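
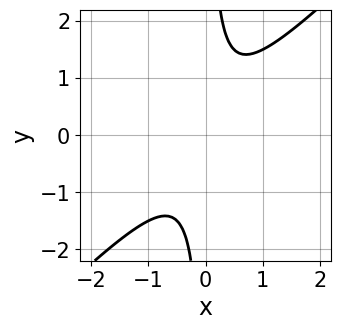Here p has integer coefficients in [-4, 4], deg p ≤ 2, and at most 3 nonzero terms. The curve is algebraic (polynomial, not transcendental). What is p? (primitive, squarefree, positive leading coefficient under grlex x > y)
2*x^2 - 2*x*y + 1

First, deg p = 2. A generic line meets the curve in up to 2 points.
Next, observable constraints: the curve avoids every integer y-axis point in the box; it misses every integer gridline on the x-axis.
Finally, matching integer coefficients to the picture gives p.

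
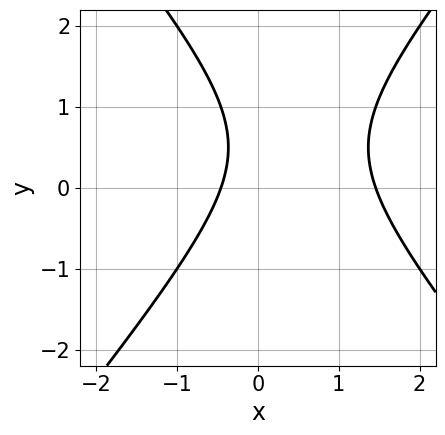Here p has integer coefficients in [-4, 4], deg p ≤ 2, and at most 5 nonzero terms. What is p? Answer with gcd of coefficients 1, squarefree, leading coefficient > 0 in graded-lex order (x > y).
(a) The degree is 2 — a generic line meets the curve in up to 2 points.
(b) Observable constraints: the curve avoids every integer y-axis point in the box.
(c) Together with the visible shape, these determine p as stated.

3*x^2 - 2*y^2 - 3*x + 2*y - 2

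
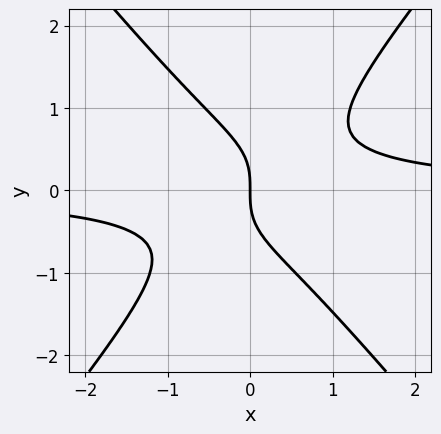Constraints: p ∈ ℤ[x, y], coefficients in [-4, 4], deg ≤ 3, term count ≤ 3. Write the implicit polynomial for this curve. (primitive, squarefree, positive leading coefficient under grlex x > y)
3*x^2*y - 2*y^3 - 2*x

(a) The degree is 3 — a generic line meets the curve in up to 3 points.
(b) Against the integer gridlines: one x-axis crossing is at x = 0; one y-axis crossing is at y = 0.
(c) Assembling these constraints gives the stated polynomial.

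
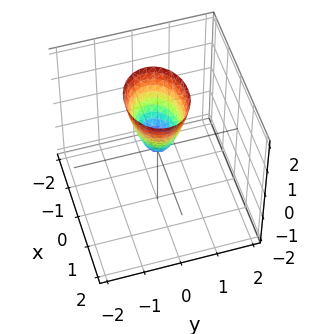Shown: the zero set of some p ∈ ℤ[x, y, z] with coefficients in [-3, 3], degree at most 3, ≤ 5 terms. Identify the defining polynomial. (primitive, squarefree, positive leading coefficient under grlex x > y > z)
2*x^2 + 3*y^2 - z

(a) deg p = 2. A single bowl opening along one axis; a quadric.
(b) Symmetries: mirror symmetry x ↦ −x ⇒ only even powers of x; the y ↦ −y reflection is a symmetry, so y appears only in even powers.
(c) Checking where it meets the axes: it crosses the y-axis at the gridline y = 0; it crosses the x-axis at the gridline x = 0; one z-axis crossing is at z = 0.
(d) Assembling these constraints gives the stated polynomial.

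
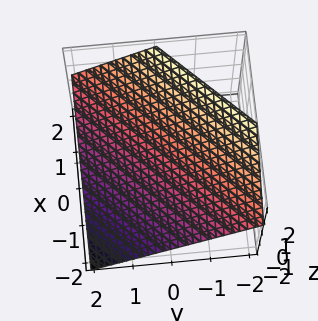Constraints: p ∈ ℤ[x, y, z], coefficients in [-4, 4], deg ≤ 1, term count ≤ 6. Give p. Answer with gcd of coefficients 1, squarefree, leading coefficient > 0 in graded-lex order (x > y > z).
2*x - 2*y - 3*z + 2

1. Degree: the surface is flat (a plane), so deg p = 1.
2. Checking where it meets the axes: one x-axis crossing is at x = -1; it crosses the y-axis at the gridline y = 1.
3. The integer polynomial consistent with all of this is the stated p.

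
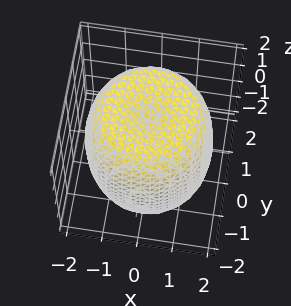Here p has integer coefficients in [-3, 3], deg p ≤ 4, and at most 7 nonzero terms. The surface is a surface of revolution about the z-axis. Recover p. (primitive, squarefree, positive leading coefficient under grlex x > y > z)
x^4 + 2*x^2*y^2 + y^4 - 2*x^2 - 2*y^2 + z^2 - 3

(a) deg p = 4. A generic line meets the surface in up to 4 points.
(b) Symmetries: rotational symmetry about the z-axis ⇒ p depends on x, y only through x² + y².
(c) Against the integer gridlines: a circular section at z = 1 has radius between 1 and 2.
(d) Together with the visible shape, these determine p as stated.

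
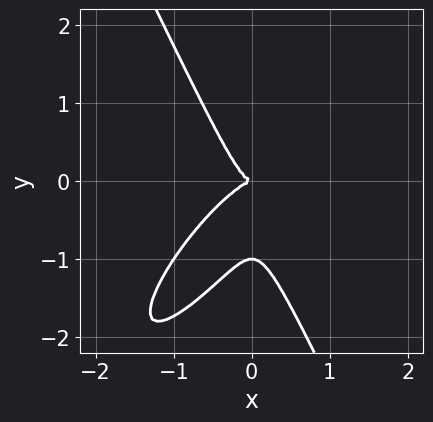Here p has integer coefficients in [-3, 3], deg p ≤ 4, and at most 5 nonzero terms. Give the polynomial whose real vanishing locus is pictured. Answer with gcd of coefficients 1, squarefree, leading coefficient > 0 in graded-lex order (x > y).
3*x^3 - 3*x^2*y + y^3 + y^2

deg p = 3.
From the axis intercepts and sections: the y-axis gridline crossings are at y ∈ {-1, 0}; it crosses the x-axis at the gridline x = 0.
Putting this together gives p.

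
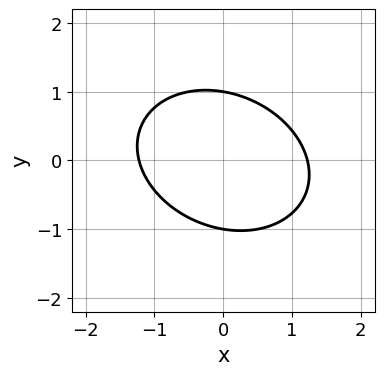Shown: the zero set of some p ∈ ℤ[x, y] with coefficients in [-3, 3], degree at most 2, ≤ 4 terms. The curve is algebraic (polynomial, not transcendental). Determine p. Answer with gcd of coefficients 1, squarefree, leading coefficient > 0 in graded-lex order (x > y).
2*x^2 + x*y + 3*y^2 - 3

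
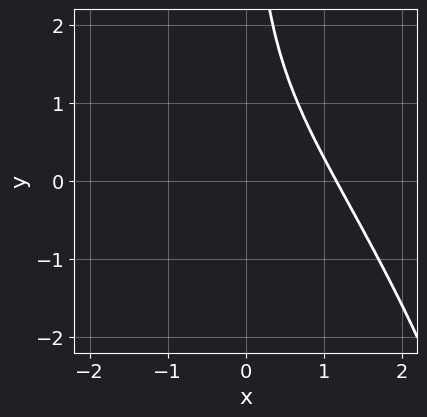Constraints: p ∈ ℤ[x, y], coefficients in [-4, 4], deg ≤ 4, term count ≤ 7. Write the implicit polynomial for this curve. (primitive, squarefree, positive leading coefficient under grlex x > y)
First, the degree is 3 — the shape is more complex than any degree-2 curve.
Next, observable constraints: it misses every integer gridline on the y-axis.
Finally, together with the visible shape, these determine p as stated.

3*x^3 + 3*x^2*y + x*y^2 - 2*x^2 - 2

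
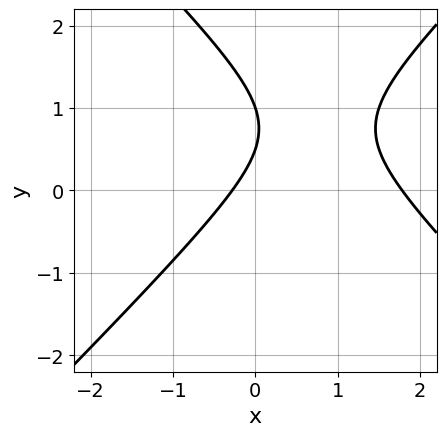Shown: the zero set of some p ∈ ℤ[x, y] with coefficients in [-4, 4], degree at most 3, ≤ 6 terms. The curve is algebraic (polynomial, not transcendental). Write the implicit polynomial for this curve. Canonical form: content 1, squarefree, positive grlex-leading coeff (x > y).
2*x^2 - 2*y^2 - 3*x + 3*y - 1

(a) The degree is 2 — no degree-1 curve has this shape.
(b) Checking where it meets the axes: it meets the y-axis at y = 1 (among the integer gridlines).
(c) Together with the visible shape, these determine p as stated.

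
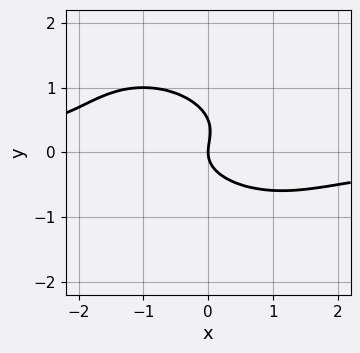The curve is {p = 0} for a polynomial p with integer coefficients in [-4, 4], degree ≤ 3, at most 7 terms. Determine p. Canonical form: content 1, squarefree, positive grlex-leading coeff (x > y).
x^2*y + x*y^2 + 2*y^3 - y^2 + x

(a) The degree is 3 — the shape is more complex than any degree-2 curve.
(b) Against the integer gridlines: it crosses the y-axis at the gridline y = 0; one x-axis crossing is at x = 0.
(c) Matching integer coefficients to the picture gives p.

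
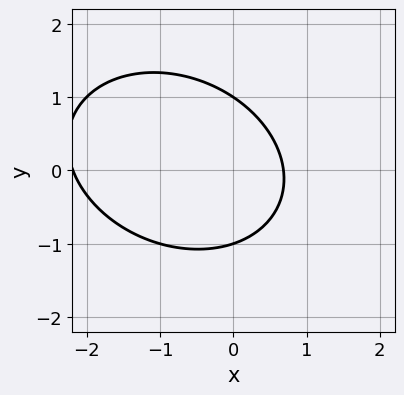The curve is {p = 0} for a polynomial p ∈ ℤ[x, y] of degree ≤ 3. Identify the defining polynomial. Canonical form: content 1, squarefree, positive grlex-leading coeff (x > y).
2*x^2 + x*y + 3*y^2 + 3*x - 3

First, degree: no degree-1 curve has this shape, so deg p = 2.
Then, observable constraints: among the integer gridlines, it crosses the y-axis at y ∈ {-1, 1}.
Finally, putting this together gives p.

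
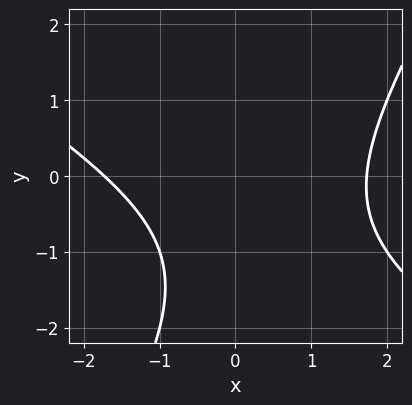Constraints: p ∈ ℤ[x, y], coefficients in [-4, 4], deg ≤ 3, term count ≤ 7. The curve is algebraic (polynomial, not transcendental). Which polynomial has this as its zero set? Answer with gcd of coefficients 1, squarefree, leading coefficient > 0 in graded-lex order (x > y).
Degree: no degree-1 curve has this shape, so deg p = 2.
Observable constraints: no y-intercept at any integer in the box.
These observations pin down the coefficients.

x^2 + x*y - y^2 - 2*y - 3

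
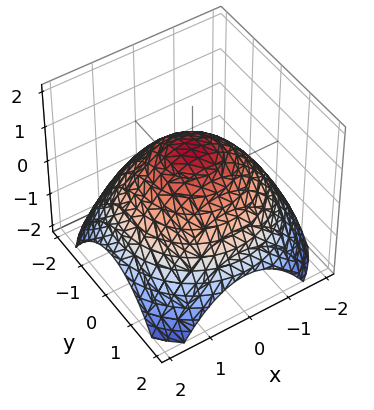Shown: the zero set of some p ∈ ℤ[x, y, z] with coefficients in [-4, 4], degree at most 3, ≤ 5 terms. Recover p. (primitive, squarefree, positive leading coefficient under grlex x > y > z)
The degree is 2 — no degree-1 surface has this shape.
By symmetry, the surface is invariant under rotation about z: p = q(x² + y², z).
Reading off the gridlines: a circular section at z = 0 has radius between 1 and 2; it crosses the z-axis at the gridline z = 1.
Solving for integer coefficients yields p as stated.

x^2 + y^2 + 2*z - 2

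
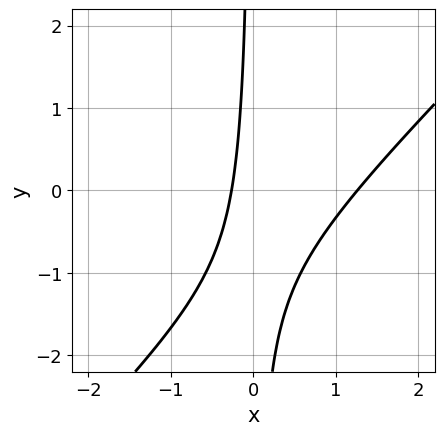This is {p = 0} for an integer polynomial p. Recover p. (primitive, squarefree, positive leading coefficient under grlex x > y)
(a) The degree is 2 — no degree-1 curve has this shape.
(b) Observable constraints: the curve avoids every integer y-axis point in the box.
(c) Assembling these constraints gives the stated polynomial.

3*x^2 - 3*x*y - 3*x - 1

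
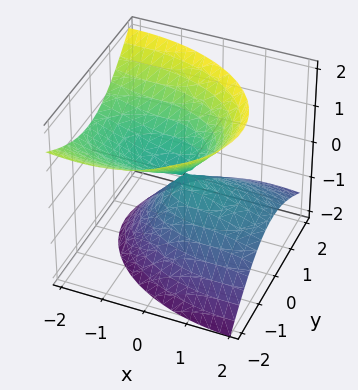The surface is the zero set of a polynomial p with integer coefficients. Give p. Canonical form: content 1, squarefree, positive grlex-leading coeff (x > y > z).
x^2 + 2*x*z + 2*y^2 + y*z - 2*z^2

There are 2 components. They look like related sheets of one shape, so recover p as a whole.
Degree: no degree-1 surface has this shape, so deg p = 2.
Observable constraints: one y-axis crossing is at y = 0; one z-axis crossing is at z = 0; one x-axis crossing is at x = 0.
These observations pin down the coefficients.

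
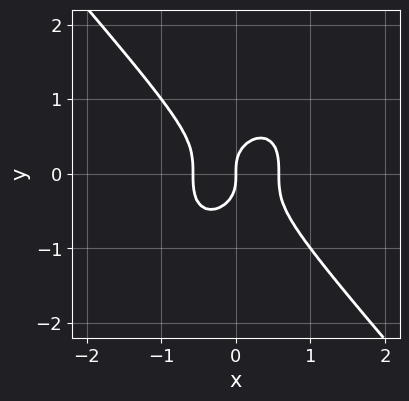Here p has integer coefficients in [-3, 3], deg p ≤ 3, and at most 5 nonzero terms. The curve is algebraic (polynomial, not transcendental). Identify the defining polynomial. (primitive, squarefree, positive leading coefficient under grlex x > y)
3*x^3 + 2*y^3 - x

(a) deg p = 3. The shape is more complex than any degree-2 curve.
(b) Observable constraints: it crosses the x-axis at the gridline x = 0; it crosses the y-axis at the gridline y = 0.
(c) Together with the visible shape, these determine p as stated.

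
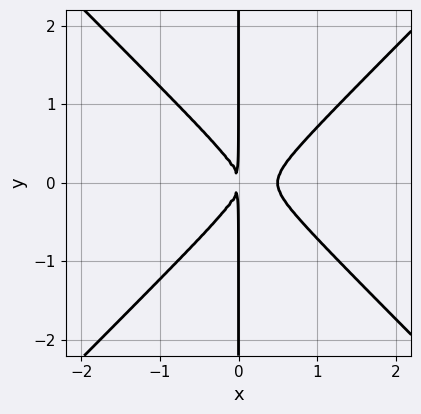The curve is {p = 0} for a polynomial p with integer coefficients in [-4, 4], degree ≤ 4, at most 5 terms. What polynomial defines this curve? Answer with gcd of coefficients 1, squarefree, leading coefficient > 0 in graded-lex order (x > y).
2*x^3 - 2*x*y^2 - x^2

First, the degree is 3 — the shape is more complex than any degree-2 curve.
Then, symmetries: it's symmetric under y → −y, forcing even powers of y.
Then, from the axis intercepts and sections: the visible y-axis segment lies entirely on the curve.
Finally, matching integer coefficients to the picture gives p.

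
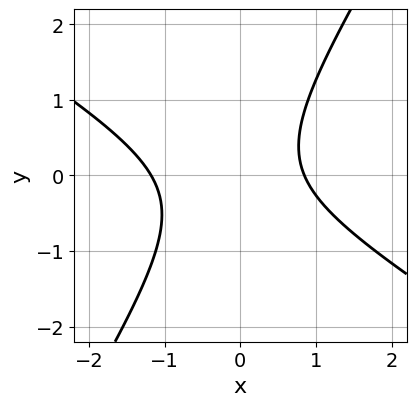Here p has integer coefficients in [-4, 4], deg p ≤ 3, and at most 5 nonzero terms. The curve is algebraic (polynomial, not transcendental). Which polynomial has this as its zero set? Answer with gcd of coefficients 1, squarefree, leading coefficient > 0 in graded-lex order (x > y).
(a) The degree is 2 — the shape is more complex than any degree-1 curve.
(b) From the axis intercepts and sections: no y-intercept at any integer in the box.
(c) Putting this together gives p.

3*x^2 + 3*x*y - 3*y^2 + x - 3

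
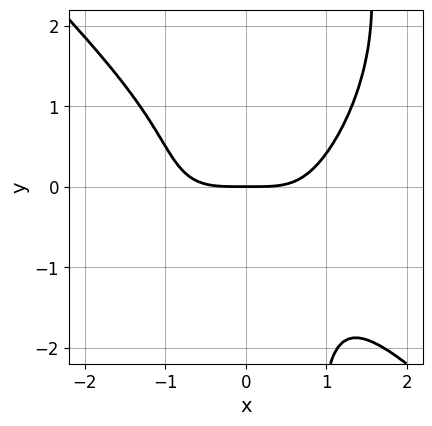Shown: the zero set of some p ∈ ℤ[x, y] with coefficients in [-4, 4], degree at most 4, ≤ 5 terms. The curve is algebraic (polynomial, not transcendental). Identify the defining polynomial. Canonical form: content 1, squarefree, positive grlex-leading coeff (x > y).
x^4 + x*y^3 - x*y^2 - y^3 - 2*y

(a) deg p = 4. No degree-3 curve has this shape.
(b) From the visible intercepts: it meets the y-axis at y = 0 (among the integer gridlines); it meets the x-axis at x = 0 (among the integer gridlines).
(c) Matching integer coefficients to the picture gives p.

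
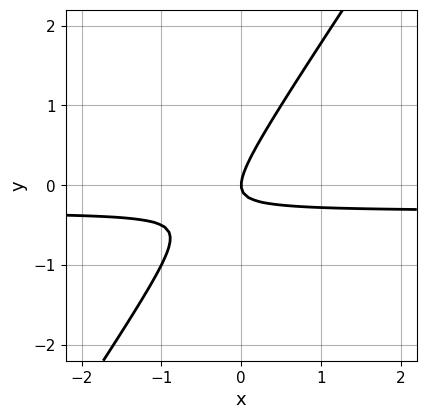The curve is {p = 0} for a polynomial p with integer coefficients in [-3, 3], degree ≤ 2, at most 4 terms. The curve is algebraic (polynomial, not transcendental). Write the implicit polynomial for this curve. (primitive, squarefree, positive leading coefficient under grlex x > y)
deg p = 2. The shape is more complex than any degree-1 curve.
From the visible intercepts: it meets the x-axis at x = 0 (among the integer gridlines); it meets the y-axis at y = 0 (among the integer gridlines).
Assembling these constraints gives the stated polynomial.

3*x*y - 2*y^2 + x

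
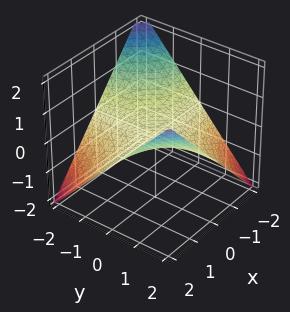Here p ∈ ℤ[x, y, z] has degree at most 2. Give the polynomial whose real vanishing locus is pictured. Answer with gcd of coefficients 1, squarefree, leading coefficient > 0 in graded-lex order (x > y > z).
1. deg p = 2. A hyperbolic paraboloid; a quadric.
2. Against the integer gridlines: every point of the y-axis in the box is on the surface; every point of the x-axis in the box is on the surface; it crosses the z-axis at the gridline z = 0.
3. Matching integer coefficients to the picture gives p.

x*y - 2*z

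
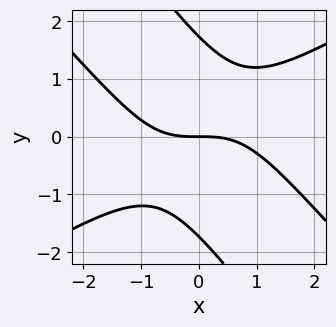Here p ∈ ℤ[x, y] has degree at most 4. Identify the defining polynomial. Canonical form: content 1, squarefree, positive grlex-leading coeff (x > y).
1. Degree: the shape is more complex than any degree-2 curve, so deg p = 3.
2. From the axis intercepts and sections: it meets the x-axis at x = 0 (among the integer gridlines); it crosses the y-axis at the gridline y = 0.
3. Fitting integer coefficients to these (and the overall shape) gives p.

x^3 - 2*x*y^2 - y^3 + 3*y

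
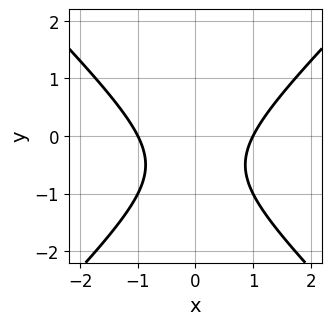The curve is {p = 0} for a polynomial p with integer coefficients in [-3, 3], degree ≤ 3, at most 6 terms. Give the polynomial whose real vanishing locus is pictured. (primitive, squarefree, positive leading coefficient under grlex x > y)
1. Degree: a generic line meets the curve in up to 2 points, so deg p = 2.
2. Symmetries: it's symmetric under x → −x, forcing even powers of x.
3. Reading off the gridlines: no y-intercept at any integer in the box; among the integer gridlines, it crosses the x-axis at x ∈ {-1, 1}.
4. Putting this together gives p.

x^2 - y^2 - y - 1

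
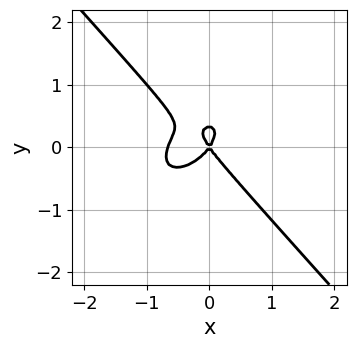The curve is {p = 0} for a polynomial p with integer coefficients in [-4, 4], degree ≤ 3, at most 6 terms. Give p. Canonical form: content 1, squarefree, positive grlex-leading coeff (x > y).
1. Degree: the shape is more complex than any degree-2 curve, so deg p = 3.
2. Reading off the gridlines: it meets the y-axis at y = 0 (among the integer gridlines); one x-axis crossing is at x = 0.
3. The integer polynomial consistent with all of this is the stated p.

3*x^3 - x^2*y + 3*y^3 + 2*x^2 - y^2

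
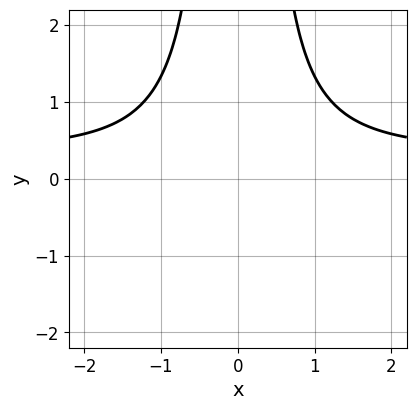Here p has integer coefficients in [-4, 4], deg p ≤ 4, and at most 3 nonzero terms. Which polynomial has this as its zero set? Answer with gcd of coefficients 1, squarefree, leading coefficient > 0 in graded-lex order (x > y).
3*x^2*y - x^2 - 3

deg p = 3. A generic line meets the curve in up to 3 points.
Symmetries: it's symmetric under x → −x, forcing even powers of x.
From the visible intercepts: it misses every integer gridline on the x-axis; it misses every integer gridline on the y-axis.
Solving for integer coefficients yields p as stated.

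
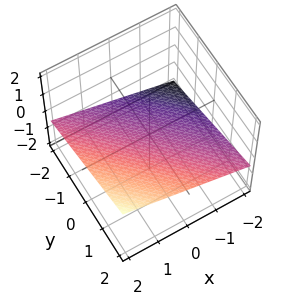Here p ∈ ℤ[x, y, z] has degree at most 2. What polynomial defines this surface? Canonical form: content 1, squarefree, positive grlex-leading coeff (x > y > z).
x + y - 3*z - 2

1. The degree is 1 — the surface is flat (a plane).
2. Against the integer gridlines: one x-axis crossing is at x = 2; one y-axis crossing is at y = 2.
3. Together with the visible shape, these determine p as stated.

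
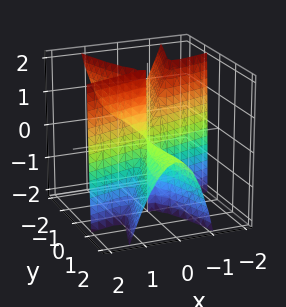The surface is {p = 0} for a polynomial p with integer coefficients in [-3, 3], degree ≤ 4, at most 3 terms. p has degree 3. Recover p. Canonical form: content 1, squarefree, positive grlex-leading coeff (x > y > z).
x^3 - 3*x^2*y - y^2*z

The degree is 3 — a generic line meets the surface in up to 3 points.
From the axis intercepts and sections: the visible z-axis segment lies entirely on the surface; every point of the y-axis in the box is on the surface; it crosses the x-axis at the gridline x = 0.
Assembling these constraints gives the stated polynomial.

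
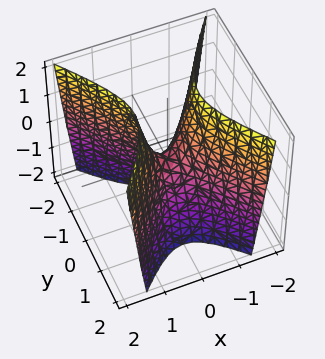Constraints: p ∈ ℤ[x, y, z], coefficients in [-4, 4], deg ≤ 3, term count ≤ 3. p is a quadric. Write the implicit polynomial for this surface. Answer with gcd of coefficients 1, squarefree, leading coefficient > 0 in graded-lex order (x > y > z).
3*x^2 - 2*y^2 - z

deg p = 2.
Symmetries: it's symmetric under y → −y, forcing even powers of y; it's symmetric under x → −x, forcing even powers of x.
Reading off the gridlines: it meets the y-axis at y = 0 (among the integer gridlines); it meets the x-axis at x = 0 (among the integer gridlines); it crosses the z-axis at the gridline z = 0.
Fitting integer coefficients to these (and the overall shape) gives p.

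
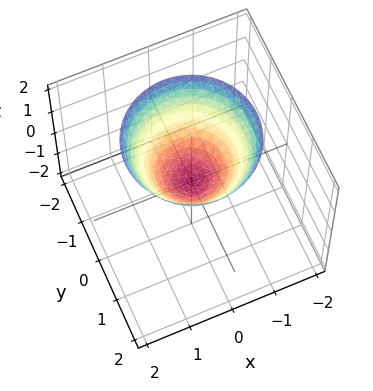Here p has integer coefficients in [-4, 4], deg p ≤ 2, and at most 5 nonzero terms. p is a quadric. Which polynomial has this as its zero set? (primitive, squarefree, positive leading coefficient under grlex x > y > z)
1. The degree is 2 — a single bowl opening along one axis; a quadric.
2. By symmetry, the z-axis is an axis of rotation, so x and y enter only as x² + y².
3. Reading off the gridlines: a circular section at z = 2 has radius between 1 and 2; one z-axis crossing is at z = 0; it meets the y-axis at y = 0 (among the integer gridlines).
4. Together with the visible shape, these determine p as stated.

x^2 + y^2 - z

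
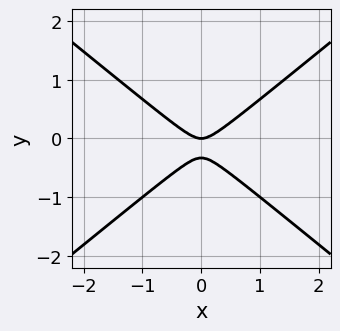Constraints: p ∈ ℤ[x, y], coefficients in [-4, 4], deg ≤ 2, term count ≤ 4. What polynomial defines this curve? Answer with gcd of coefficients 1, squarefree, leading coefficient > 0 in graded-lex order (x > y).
2*x^2 - 3*y^2 - y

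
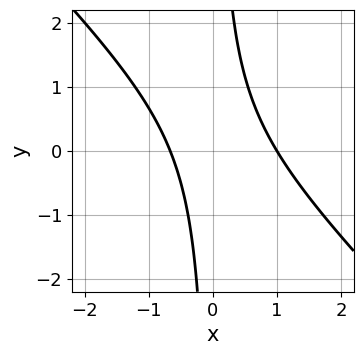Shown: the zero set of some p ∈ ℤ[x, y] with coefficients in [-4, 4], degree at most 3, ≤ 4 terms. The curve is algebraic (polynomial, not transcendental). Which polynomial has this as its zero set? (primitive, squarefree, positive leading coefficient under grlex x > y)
1. Degree: no degree-1 curve has this shape, so deg p = 2.
2. Observable constraints: it misses every integer gridline on the y-axis; it crosses the x-axis at the gridline x = 1.
3. The integer polynomial consistent with all of this is the stated p.

3*x^2 + 3*x*y - x - 2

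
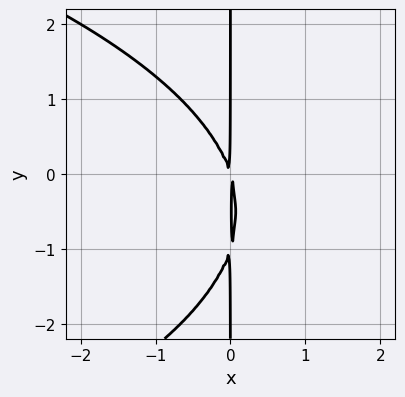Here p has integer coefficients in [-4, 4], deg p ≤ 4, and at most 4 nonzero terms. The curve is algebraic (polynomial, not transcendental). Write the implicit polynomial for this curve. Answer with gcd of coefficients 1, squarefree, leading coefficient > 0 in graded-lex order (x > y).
deg p = 3. A generic line meets the curve in up to 3 points.
From the axis intercepts and sections: every point of the y-axis in the box is on the curve.
Fitting integer coefficients to these (and the overall shape) gives p.

x*y^2 + 3*x^2 + x*y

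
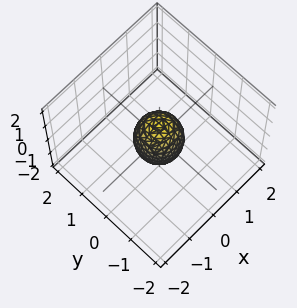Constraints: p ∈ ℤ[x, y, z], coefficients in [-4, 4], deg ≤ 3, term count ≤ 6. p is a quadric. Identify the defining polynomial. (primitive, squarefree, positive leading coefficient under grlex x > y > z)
2*x^2 + 2*y^2 + z^2 - 1

1. deg p = 2. A closed, bounded, convex surface; a quadric.
2. Symmetries: it's symmetric under z → −z, forcing even powers of z; the surface is invariant under rotation about z: p = q(x² + y², z).
3. From the visible intercepts: a circular section at z = 0 has radius between 0 and 1; the z-axis gridline crossings are at z ∈ {-1, 1}.
4. Together with the visible shape, these determine p as stated.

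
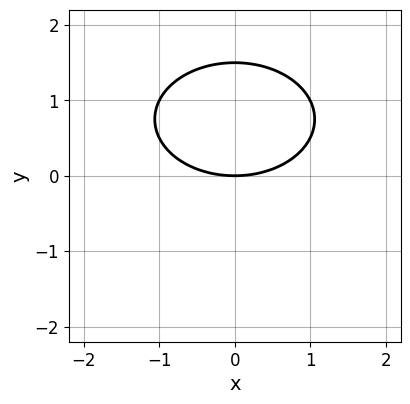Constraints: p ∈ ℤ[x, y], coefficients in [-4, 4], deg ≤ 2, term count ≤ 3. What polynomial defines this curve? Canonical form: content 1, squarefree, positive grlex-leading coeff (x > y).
1. Degree: a generic line meets the curve in up to 2 points, so deg p = 2.
2. Symmetries: it's symmetric under x → −x, forcing even powers of x.
3. From the visible intercepts: it meets the x-axis at x = 0 (among the integer gridlines); one y-axis crossing is at y = 0.
4. Solving for integer coefficients yields p as stated.

x^2 + 2*y^2 - 3*y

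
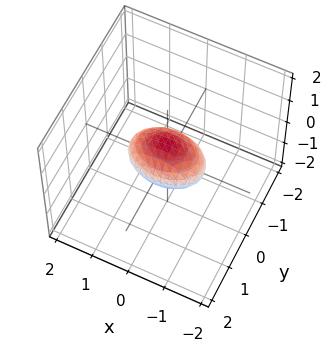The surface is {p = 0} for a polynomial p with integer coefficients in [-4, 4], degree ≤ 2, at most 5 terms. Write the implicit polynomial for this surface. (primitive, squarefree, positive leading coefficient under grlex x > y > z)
1. The degree is 2 — a closed, bounded, convex surface; a quadric.
2. Symmetries: the y ↦ −y reflection is a symmetry, so y appears only in even powers; the x ↦ −x reflection is a symmetry, so x appears only in even powers; it's symmetric under z → −z, forcing even powers of z.
3. Reading off the gridlines: among the integer gridlines, it crosses the x-axis at x ∈ {-1, 1}.
4. These observations pin down the coefficients.

x^2 + 2*y^2 + 2*z^2 - 1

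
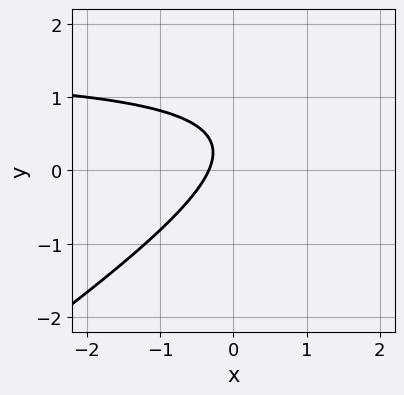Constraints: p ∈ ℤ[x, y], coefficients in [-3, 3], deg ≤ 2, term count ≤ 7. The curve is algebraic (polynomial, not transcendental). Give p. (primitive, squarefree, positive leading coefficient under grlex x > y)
2*x*y - 3*y^2 - 3*x + 2*y - 1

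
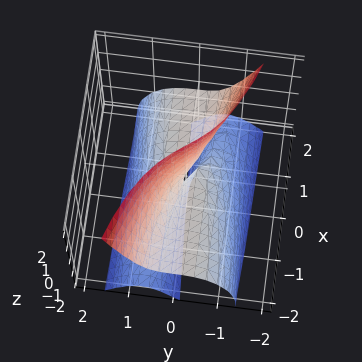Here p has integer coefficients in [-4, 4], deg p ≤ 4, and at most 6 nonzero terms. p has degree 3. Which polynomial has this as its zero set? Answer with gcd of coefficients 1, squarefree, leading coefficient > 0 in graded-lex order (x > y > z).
x*z^2 + 3*y^3 + 2*x*z + 3*y*z

1. The degree is 3 — the shape is more complex than any degree-2 surface.
2. Reading off the gridlines: every point of the x-axis in the box is on the surface; the visible z-axis segment lies entirely on the surface; it meets the y-axis at y = 0 (among the integer gridlines).
3. Fitting integer coefficients to these (and the overall shape) gives p.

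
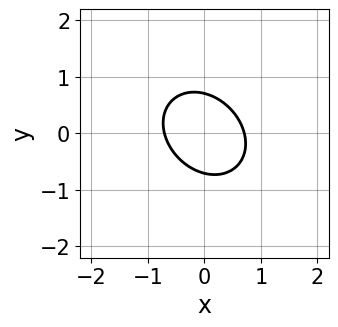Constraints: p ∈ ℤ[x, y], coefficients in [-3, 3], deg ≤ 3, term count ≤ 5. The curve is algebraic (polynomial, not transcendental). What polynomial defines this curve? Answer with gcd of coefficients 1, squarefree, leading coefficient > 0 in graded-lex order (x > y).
2*x^2 + x*y + 2*y^2 - 1

First, deg p = 2.
Finally, putting this together gives p.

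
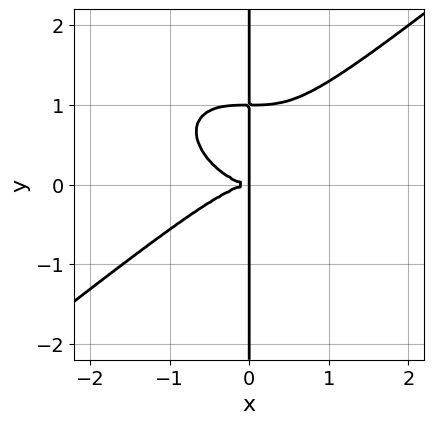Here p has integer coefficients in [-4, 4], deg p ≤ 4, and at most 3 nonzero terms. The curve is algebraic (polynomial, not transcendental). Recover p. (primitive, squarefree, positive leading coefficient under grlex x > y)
x^4 - 2*x*y^3 + 2*x*y^2

1. Degree: a generic line meets the curve in up to 4 points, so deg p = 4.
2. Against the integer gridlines: the visible y-axis segment lies entirely on the curve.
3. These observations pin down the coefficients.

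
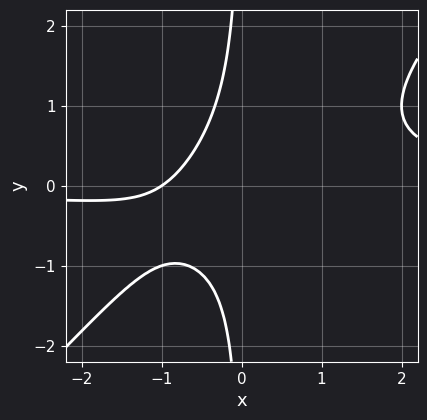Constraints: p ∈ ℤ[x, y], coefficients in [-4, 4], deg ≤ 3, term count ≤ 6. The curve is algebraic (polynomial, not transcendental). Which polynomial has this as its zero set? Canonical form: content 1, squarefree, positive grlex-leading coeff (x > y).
Degree: no degree-2 curve has this shape, so deg p = 3.
Observable constraints: no y-intercept at any integer in the box; it crosses the x-axis at the gridline x = -1.
Together with the visible shape, these determine p as stated.

3*x^2*y - 3*x*y^2 - 2*x - 2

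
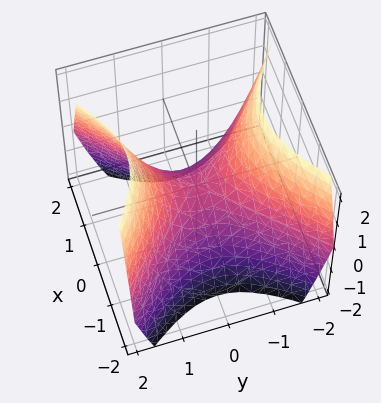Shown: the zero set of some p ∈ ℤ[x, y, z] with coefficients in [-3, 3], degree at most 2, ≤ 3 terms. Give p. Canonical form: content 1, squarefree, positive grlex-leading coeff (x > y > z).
(a) The degree is 2 — a saddle surface; a quadric.
(b) Symmetries: it's symmetric under y → −y, forcing even powers of y; mirror symmetry x ↦ −x ⇒ only even powers of x.
(c) From the axis intercepts and sections: it meets the x-axis at x = 0 (among the integer gridlines); one z-axis crossing is at z = 0.
(d) Putting this together gives p.

x^2 - y^2 + z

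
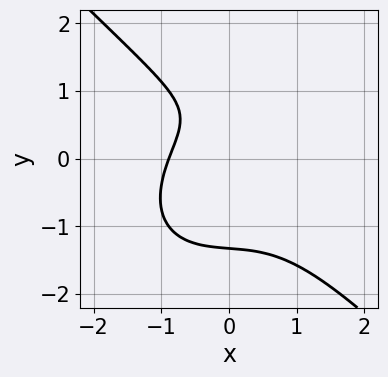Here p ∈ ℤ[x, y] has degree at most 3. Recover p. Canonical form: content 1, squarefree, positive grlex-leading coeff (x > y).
3*x^3 + 3*y^3 + x - 3*y + 3

1. Degree: a generic line meets the curve in up to 3 points, so deg p = 3.
2. Putting this together gives p.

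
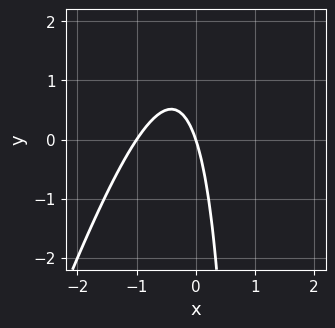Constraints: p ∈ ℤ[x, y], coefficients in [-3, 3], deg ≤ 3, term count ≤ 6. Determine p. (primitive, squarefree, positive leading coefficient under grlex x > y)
3*x^2 - x*y + 3*x + y

Degree: no degree-1 curve has this shape, so deg p = 2.
Observable constraints: one y-axis crossing is at y = 0; among the integer gridlines, it crosses the x-axis at x ∈ {-1, 0}.
Fitting integer coefficients to these (and the overall shape) gives p.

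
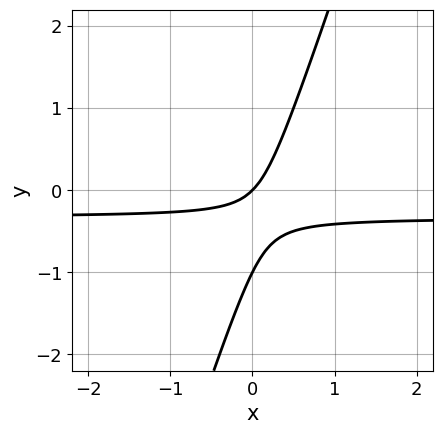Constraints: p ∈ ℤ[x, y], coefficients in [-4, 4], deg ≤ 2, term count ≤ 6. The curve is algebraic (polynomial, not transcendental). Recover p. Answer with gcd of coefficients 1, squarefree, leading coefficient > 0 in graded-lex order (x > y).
3*x*y - y^2 + x - y

(a) deg p = 2.
(b) From the visible intercepts: it crosses the x-axis at the gridline x = 0; among the integer gridlines, it crosses the y-axis at y ∈ {-1, 0}.
(c) Solving for integer coefficients yields p as stated.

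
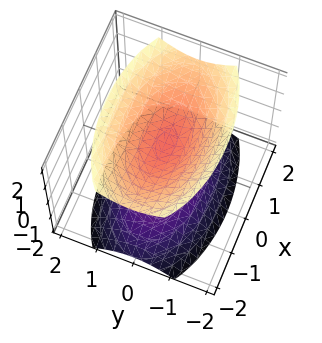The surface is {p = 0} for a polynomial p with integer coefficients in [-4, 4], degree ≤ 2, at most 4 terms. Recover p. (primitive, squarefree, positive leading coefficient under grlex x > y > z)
(a) I count 2 distinct pieces. They look like related sheets of one shape, so recover p as a whole.
(b) The degree is 2 — two separate bowl-shaped sheets opening away from each other; a quadric.
(c) Symmetries: the y ↦ −y reflection is a symmetry, so y appears only in even powers; it's symmetric under x → −x, forcing even powers of x; mirror symmetry z ↦ −z ⇒ only even powers of z.
(d) Checking where it meets the axes: it misses every integer gridline on the x-axis; it misses every integer gridline on the y-axis.
(e) Fitting integer coefficients to these (and the overall shape) gives p.

x^2 + 3*y^2 - 2*z^2 + 1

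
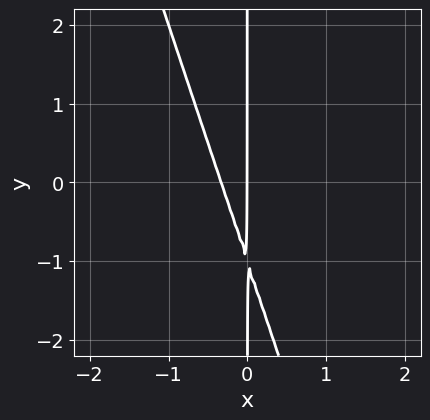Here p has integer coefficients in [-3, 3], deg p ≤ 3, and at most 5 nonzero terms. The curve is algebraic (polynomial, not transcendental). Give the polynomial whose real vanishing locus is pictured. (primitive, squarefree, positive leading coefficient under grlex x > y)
The degree is 2 — the shape is more complex than any degree-1 curve.
Reading off the gridlines: it crosses the x-axis at the gridline x = 0; the visible y-axis segment lies entirely on the curve.
Assembling these constraints gives the stated polynomial.

3*x^2 + x*y + x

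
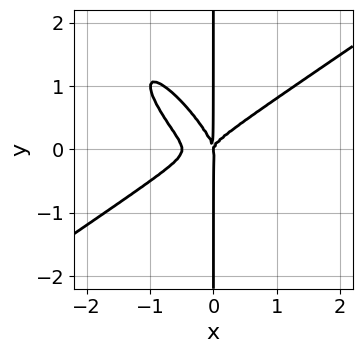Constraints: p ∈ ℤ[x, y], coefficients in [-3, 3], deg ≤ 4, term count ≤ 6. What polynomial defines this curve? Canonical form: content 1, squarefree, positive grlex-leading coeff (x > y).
(a) deg p = 4.
(b) Checking where it meets the axes: one x-axis crossing is at x = 0; the visible y-axis segment lies entirely on the curve.
(c) These observations pin down the coefficients.

2*x^4 - 3*x^2*y^2 - 2*x*y^3 + x^3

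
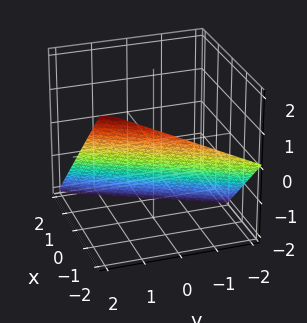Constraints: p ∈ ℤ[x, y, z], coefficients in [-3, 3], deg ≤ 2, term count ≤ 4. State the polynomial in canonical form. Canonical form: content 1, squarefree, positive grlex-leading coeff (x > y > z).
2*x - y + 2*z + 2

1. deg p = 1.
2. Checking where it meets the axes: one x-axis crossing is at x = -1; one z-axis crossing is at z = -1; it meets the y-axis at y = 2 (among the integer gridlines).
3. Assembling these constraints gives the stated polynomial.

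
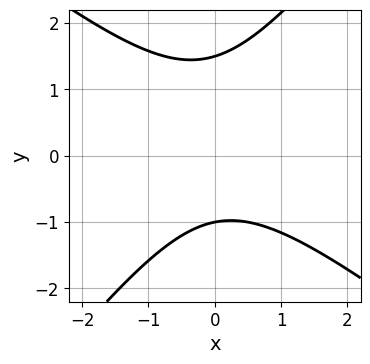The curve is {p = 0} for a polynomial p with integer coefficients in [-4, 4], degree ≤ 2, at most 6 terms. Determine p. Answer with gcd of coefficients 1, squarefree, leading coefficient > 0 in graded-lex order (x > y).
2*x^2 + x*y - 2*y^2 + y + 3

(a) Degree: no degree-1 curve has this shape, so deg p = 2.
(b) Observable constraints: it crosses the y-axis at the gridline y = -1; it misses every integer gridline on the x-axis.
(c) Assembling these constraints gives the stated polynomial.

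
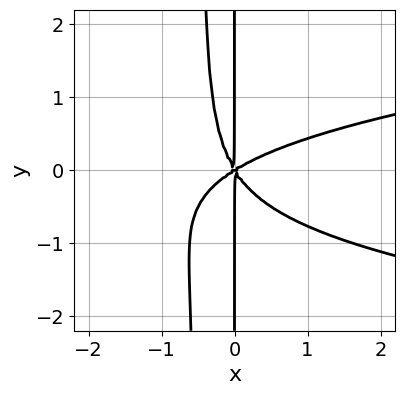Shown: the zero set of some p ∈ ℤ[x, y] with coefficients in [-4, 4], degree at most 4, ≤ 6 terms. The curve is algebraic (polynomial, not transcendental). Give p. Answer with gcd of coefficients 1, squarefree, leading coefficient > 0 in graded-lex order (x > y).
2*x^2*y^2 - x^3 + x^2*y + x*y^2

The degree is 4 — the shape is more complex than any degree-3 curve.
Observable constraints: every point of the y-axis in the box is on the curve; it meets the x-axis at x = 0 (among the integer gridlines).
Together with the visible shape, these determine p as stated.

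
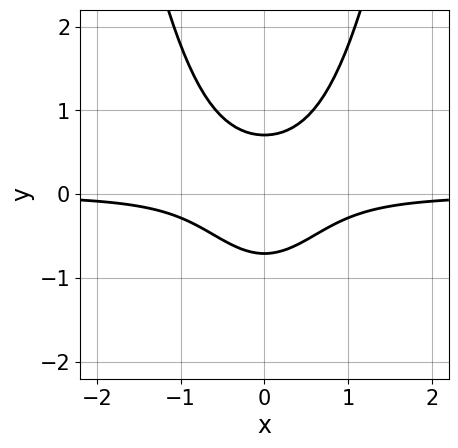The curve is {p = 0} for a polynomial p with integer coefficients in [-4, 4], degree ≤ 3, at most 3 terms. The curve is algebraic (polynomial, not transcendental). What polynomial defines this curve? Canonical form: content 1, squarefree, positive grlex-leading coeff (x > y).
3*x^2*y - 2*y^2 + 1

(a) The degree is 3 — a generic line meets the curve in up to 3 points.
(b) Symmetries: it's symmetric under x → −x, forcing even powers of x.
(c) Checking where it meets the axes: no x-intercept at any integer in the box.
(d) Solving for integer coefficients yields p as stated.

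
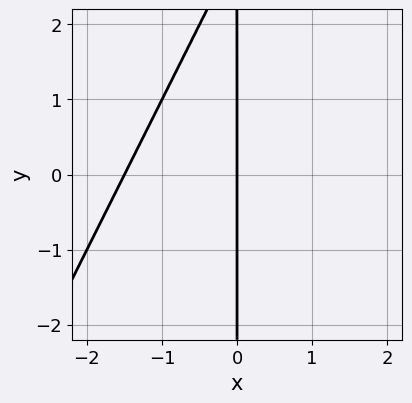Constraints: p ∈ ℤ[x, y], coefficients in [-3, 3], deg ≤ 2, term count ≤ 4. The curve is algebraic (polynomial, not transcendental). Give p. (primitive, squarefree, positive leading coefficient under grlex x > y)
2*x^2 - x*y + 3*x

First, degree: no degree-1 curve has this shape, so deg p = 2.
Next, reading off the gridlines: every point of the y-axis in the box is on the curve; it crosses the x-axis at the gridline x = 0.
Finally, putting this together gives p.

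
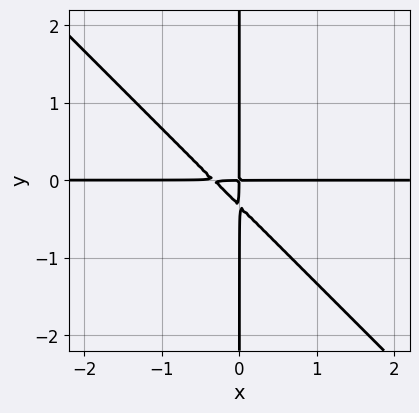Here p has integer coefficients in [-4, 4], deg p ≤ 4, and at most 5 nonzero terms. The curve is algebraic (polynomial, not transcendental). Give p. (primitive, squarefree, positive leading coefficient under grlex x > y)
3*x^2*y + 3*x*y^2 + x*y

The degree is 3 — no degree-2 curve has this shape.
Reading off the gridlines: every point of the x-axis in the box is on the curve; the visible y-axis segment lies entirely on the curve.
These observations pin down the coefficients.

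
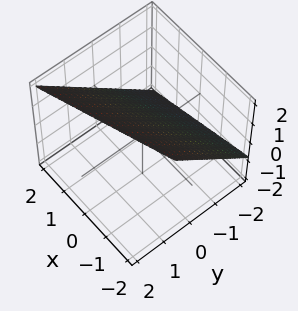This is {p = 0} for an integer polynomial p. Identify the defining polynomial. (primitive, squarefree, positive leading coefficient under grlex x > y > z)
x - 3*y + 3*z - 2

(a) deg p = 1. Every cross-section is a straight line — this is a plane.
(b) From the axis intercepts and sections: it crosses the x-axis at the gridline x = 2.
(c) Solving for integer coefficients yields p as stated.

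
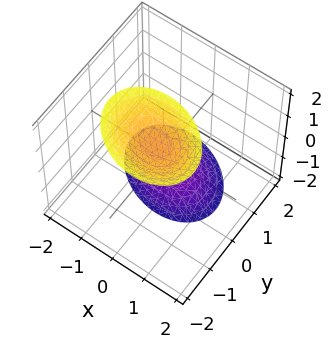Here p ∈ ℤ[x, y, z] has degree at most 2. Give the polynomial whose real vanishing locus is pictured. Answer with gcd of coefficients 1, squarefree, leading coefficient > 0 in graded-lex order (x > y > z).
2*x^2 + x*y + 3*y^2 + 2*y*z - z^2 + 2

(a) There are 2 components. Treating them together as one polynomial.
(b) The degree is 2 — a generic line meets the surface in up to 2 points.
(c) From the axis intercepts and sections: it misses every integer gridline on the x-axis; no y-intercept at any integer in the box.
(d) Putting this together gives p.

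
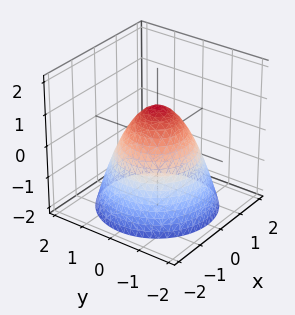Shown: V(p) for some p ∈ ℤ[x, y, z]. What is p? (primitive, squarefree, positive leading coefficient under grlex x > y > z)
x^2 + y^2 + z - 1

(a) Degree: no degree-1 surface has this shape, so deg p = 2.
(b) By symmetry, every cross-section ⟂ z is a circle, so x, y appear only via x² + y².
(c) From the axis intercepts and sections: the y-axis gridline crossings are at y ∈ {-1, 1}; a circular section at z = 0 has radius exactly 1; among the integer gridlines, it crosses the x-axis at x ∈ {-1, 1}; it meets the z-axis at z = 1 (among the integer gridlines).
(d) Matching integer coefficients to the picture gives p.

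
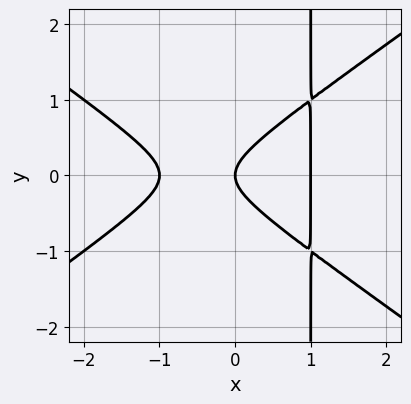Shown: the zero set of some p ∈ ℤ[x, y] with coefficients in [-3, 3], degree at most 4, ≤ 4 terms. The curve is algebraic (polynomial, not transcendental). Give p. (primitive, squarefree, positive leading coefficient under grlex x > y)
(a) The degree is 3 — the shape is more complex than any degree-2 curve.
(b) Symmetries: it's symmetric under y → −y, forcing even powers of y.
(c) Reading off the gridlines: among the integer gridlines, it crosses the x-axis at x ∈ {-1, 0, 1}; it crosses the y-axis at the gridline y = 0.
(d) Assembling these constraints gives the stated polynomial.

x^3 - 2*x*y^2 + 2*y^2 - x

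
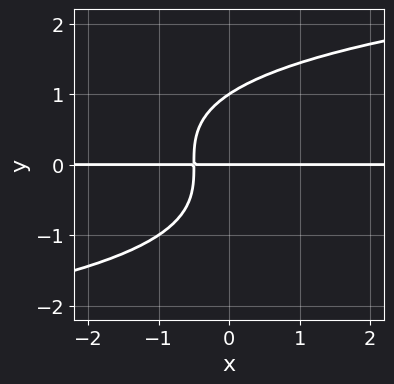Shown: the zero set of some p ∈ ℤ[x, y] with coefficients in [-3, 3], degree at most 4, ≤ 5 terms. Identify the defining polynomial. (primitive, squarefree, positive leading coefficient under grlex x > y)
(a) Degree: a generic line meets the curve in up to 4 points, so deg p = 4.
(b) Observable constraints: the visible x-axis segment lies entirely on the curve; among the integer gridlines, it crosses the y-axis at y ∈ {0, 1}.
(c) Solving for integer coefficients yields p as stated.

y^4 - 2*x*y - y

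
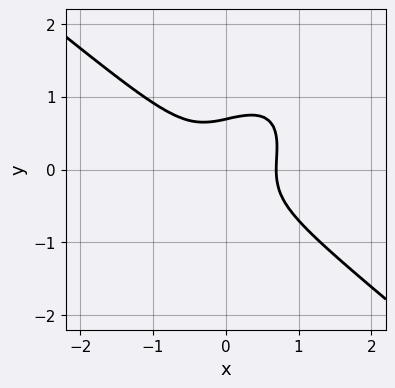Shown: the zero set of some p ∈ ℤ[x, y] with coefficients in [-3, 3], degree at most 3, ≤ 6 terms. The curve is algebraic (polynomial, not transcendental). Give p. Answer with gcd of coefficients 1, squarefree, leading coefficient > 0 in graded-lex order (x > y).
3*x^3 - 2*x*y^2 + 3*y^3 - 1

(a) deg p = 3. The shape is more complex than any degree-2 curve.
(b) The integer polynomial consistent with all of this is the stated p.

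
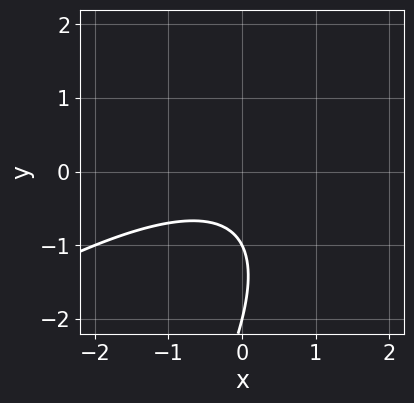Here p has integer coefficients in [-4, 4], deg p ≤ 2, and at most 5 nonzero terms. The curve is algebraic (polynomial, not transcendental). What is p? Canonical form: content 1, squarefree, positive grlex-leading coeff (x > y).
Degree: a generic line meets the curve in up to 2 points, so deg p = 2.
From the visible intercepts: no x-intercept at any integer in the box; the y-axis gridline crossings are at y ∈ {-2, -1}.
Together with the visible shape, these determine p as stated.

x^2 - 2*x*y + y^2 + 3*y + 2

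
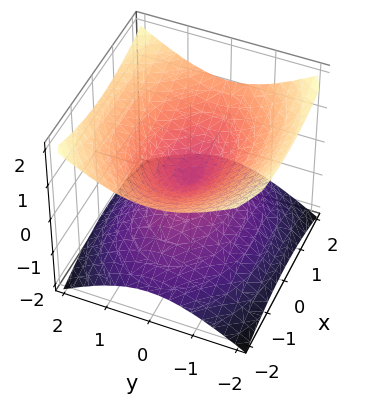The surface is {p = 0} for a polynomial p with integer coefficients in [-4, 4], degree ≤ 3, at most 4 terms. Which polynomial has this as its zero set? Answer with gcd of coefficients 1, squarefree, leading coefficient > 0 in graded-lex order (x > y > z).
Degree: a double cone through the origin; a quadric, so deg p = 2.
Symmetries: the z ↦ −z reflection is a symmetry, so z appears only in even powers; mirror symmetry y ↦ −y ⇒ only even powers of y; it's symmetric under x → −x, forcing even powers of x.
Checking where it meets the axes: it crosses the x-axis at the gridline x = 0; it crosses the z-axis at the gridline z = 0.
Matching integer coefficients to the picture gives p.

x^2 + 2*y^2 - 3*z^2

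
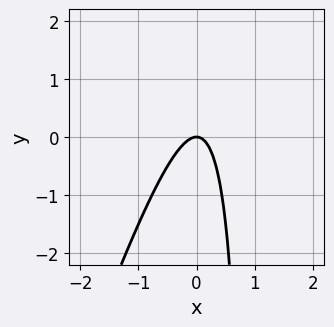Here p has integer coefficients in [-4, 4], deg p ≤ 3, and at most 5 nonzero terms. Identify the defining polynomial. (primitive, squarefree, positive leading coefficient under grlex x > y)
The degree is 2 — no degree-1 curve has this shape.
From the axis intercepts and sections: it meets the y-axis at y = 0 (among the integer gridlines); one x-axis crossing is at x = 0.
The integer polynomial consistent with all of this is the stated p.

3*x^2 - x*y + y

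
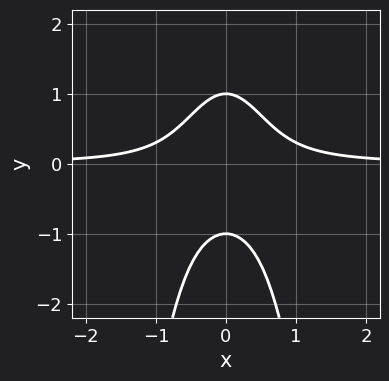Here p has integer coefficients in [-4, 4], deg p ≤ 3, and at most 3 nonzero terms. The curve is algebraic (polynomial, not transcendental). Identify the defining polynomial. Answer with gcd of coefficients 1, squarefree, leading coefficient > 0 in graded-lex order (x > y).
3*x^2*y + y^2 - 1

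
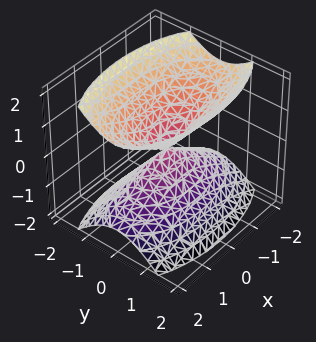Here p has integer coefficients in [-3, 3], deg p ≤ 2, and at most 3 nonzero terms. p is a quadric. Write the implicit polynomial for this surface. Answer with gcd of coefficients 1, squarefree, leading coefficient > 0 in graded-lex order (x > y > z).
x^2 + 3*y^2 - 2*z^2

(a) The picture has 2 separate pieces.
(b) Degree: two nappes meeting at a single point; a quadric, so deg p = 2.
(c) Symmetries: it's symmetric under z → −z, forcing even powers of z; it's symmetric under y → −y, forcing even powers of y; the x ↦ −x reflection is a symmetry, so x appears only in even powers.
(d) Reading off the gridlines: it crosses the z-axis at the gridline z = 0; it meets the x-axis at x = 0 (among the integer gridlines); it meets the y-axis at y = 0 (among the integer gridlines).
(e) Putting this together gives p.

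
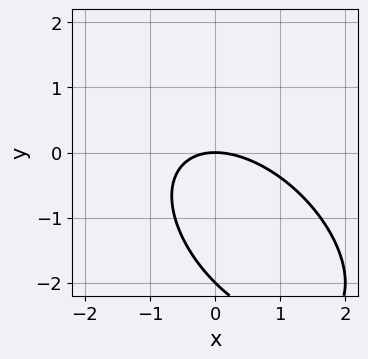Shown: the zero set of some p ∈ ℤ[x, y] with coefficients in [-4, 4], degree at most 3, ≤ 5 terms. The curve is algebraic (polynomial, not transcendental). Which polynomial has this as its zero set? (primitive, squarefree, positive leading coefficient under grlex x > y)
1. The degree is 2 — the shape is more complex than any degree-1 curve.
2. Observable constraints: it meets the x-axis at x = 0 (among the integer gridlines); among the integer gridlines, it crosses the y-axis at y ∈ {-2, 0}.
3. The integer polynomial consistent with all of this is the stated p.

x^2 + x*y + y^2 + 2*y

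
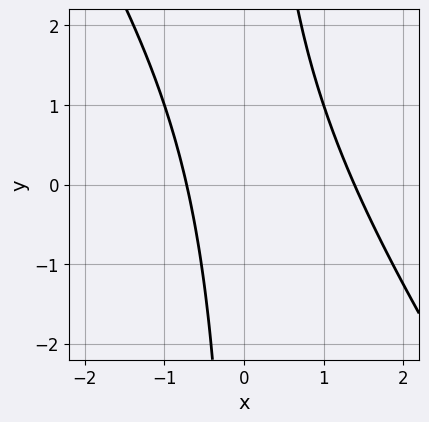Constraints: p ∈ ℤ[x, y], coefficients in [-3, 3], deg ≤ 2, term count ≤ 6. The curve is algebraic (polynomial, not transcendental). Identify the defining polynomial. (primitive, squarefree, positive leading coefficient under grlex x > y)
3*x^2 + 2*x*y - 2*x - 3

First, deg p = 2. No degree-1 curve has this shape.
Next, against the integer gridlines: it misses every integer gridline on the y-axis.
Finally, solving for integer coefficients yields p as stated.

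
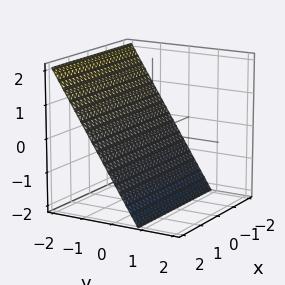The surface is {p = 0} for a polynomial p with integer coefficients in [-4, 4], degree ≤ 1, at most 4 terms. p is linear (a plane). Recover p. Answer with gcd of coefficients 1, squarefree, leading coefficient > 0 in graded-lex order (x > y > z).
3*y + 2*z + 2

1. deg p = 1.
2. Reading off the gridlines: no x-intercept at any integer in the box; one z-axis crossing is at z = -1.
3. Putting this together gives p.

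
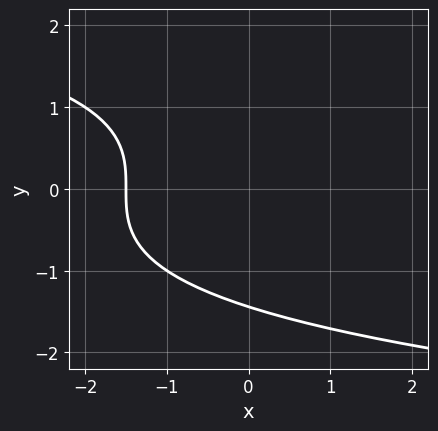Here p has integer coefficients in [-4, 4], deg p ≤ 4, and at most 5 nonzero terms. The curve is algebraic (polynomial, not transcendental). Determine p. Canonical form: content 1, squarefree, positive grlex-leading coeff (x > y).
y^3 + 2*x + 3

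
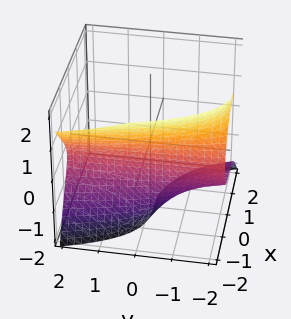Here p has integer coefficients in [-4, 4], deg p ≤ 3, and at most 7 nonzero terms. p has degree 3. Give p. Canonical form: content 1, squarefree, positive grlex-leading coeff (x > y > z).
2*x^3 + 2*y*z^2 + z^3 + 2*z^2 + 2

(a) Degree: no degree-2 surface has this shape, so deg p = 3.
(b) Checking where it meets the axes: it meets the x-axis at x = -1 (among the integer gridlines); the surface avoids every integer z-axis point in the box; no y-intercept at any integer in the box.
(c) Together with the visible shape, these determine p as stated.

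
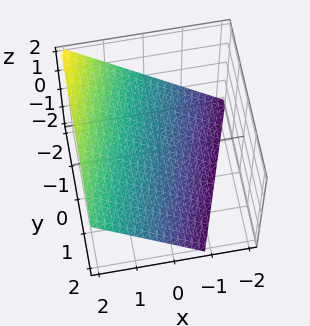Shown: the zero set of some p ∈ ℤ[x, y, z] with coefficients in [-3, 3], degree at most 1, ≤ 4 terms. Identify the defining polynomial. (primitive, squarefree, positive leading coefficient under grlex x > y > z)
3*x - y - 3*z - 2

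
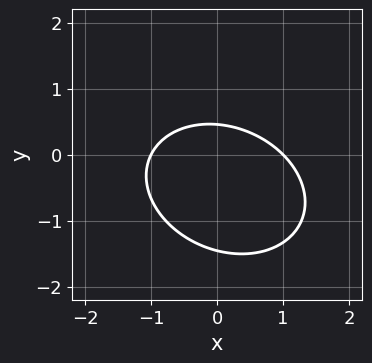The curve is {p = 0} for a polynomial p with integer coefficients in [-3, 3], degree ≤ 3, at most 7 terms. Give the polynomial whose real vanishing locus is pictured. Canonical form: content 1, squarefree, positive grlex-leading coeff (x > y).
1. deg p = 2. No degree-1 curve has this shape.
2. Observable constraints: among the integer gridlines, it crosses the x-axis at x ∈ {-1, 1}.
3. Putting this together gives p.

2*x^2 + x*y + 3*y^2 + 3*y - 2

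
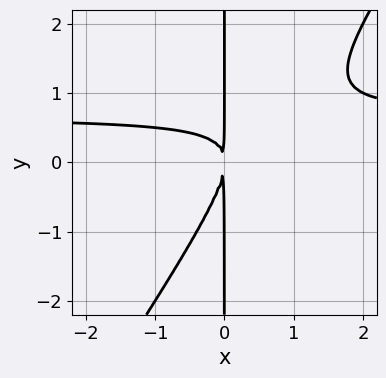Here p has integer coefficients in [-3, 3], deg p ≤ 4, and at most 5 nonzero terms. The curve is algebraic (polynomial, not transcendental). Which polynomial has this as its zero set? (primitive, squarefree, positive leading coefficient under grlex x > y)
3*x^2*y - 2*x*y^2 - 2*x^2

deg p = 3. The shape is more complex than any degree-2 curve.
Checking where it meets the axes: every point of the y-axis in the box is on the curve.
Putting this together gives p.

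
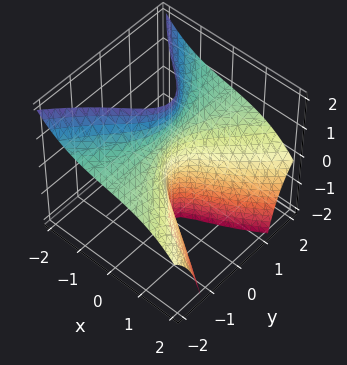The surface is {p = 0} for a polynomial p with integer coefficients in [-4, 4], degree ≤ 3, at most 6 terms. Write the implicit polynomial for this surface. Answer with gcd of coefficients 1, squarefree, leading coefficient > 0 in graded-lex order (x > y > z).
First, the degree is 3 — no degree-2 surface has this shape.
Next, checking where it meets the axes: one x-axis crossing is at x = 0; it meets the y-axis at y = 0 (among the integer gridlines).
Finally, together with the visible shape, these determine p as stated.

x^3 + 3*y^2*z - 3*y^2 + 3*x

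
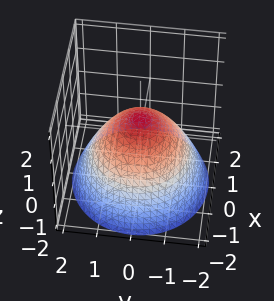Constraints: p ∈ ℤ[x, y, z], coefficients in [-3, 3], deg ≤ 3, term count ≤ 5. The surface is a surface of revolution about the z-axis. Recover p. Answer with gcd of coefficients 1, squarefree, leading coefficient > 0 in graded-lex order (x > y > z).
2*x^2 + 2*y^2 + 3*z - 2

(a) deg p = 2. No degree-1 surface has this shape.
(b) Symmetries: rotational symmetry about the z-axis ⇒ p depends on x, y only through x² + y².
(c) Observable constraints: among the integer gridlines, it crosses the y-axis at y ∈ {-1, 1}; the x-axis gridline crossings are at x ∈ {-1, 1}; a circular section at z = 0 has radius exactly 1.
(d) Together with the visible shape, these determine p as stated.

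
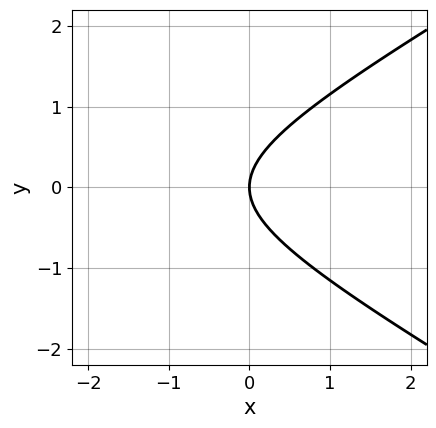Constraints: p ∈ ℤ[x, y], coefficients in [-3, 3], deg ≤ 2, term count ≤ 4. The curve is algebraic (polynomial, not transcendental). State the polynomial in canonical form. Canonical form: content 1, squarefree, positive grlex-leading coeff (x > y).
(a) deg p = 2. The shape is more complex than any degree-1 curve.
(b) Symmetries: mirror symmetry y ↦ −y ⇒ only even powers of y.
(c) Checking where it meets the axes: it meets the x-axis at x = 0 (among the integer gridlines); it meets the y-axis at y = 0 (among the integer gridlines).
(d) Together with the visible shape, these determine p as stated.

x^2 - 3*y^2 + 3*x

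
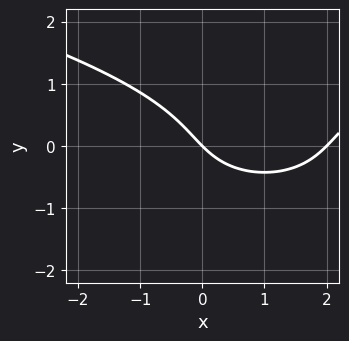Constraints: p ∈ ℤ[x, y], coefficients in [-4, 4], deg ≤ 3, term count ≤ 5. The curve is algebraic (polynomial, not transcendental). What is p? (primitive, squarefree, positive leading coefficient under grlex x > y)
2*y^3 - x^2 + 2*x + 2*y

First, deg p = 3.
Then, observable constraints: among the integer gridlines, it crosses the x-axis at x ∈ {0, 2}; it crosses the y-axis at the gridline y = 0.
Finally, assembling these constraints gives the stated polynomial.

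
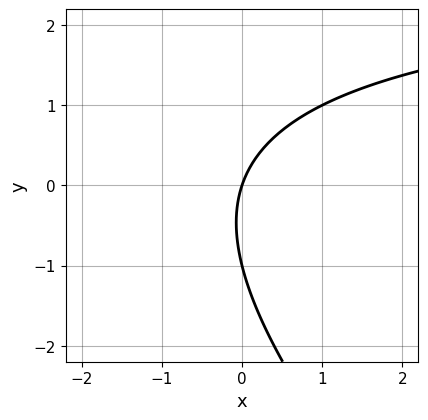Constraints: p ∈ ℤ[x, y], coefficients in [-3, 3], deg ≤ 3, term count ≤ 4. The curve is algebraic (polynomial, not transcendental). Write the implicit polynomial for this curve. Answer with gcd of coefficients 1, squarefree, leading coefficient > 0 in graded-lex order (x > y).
x*y + y^2 - 3*x + y

First, deg p = 2.
Then, against the integer gridlines: the y-axis gridline crossings are at y ∈ {-1, 0}; one x-axis crossing is at x = 0.
Finally, fitting integer coefficients to these (and the overall shape) gives p.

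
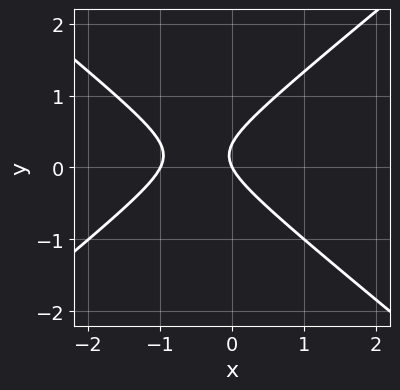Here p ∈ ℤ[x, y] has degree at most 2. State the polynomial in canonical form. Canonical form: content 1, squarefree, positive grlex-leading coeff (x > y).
2*x^2 - 3*y^2 + 2*x + y

1. The degree is 2 — the shape is more complex than any degree-1 curve.
2. Checking where it meets the axes: one y-axis crossing is at y = 0; among the integer gridlines, it crosses the x-axis at x ∈ {-1, 0}.
3. Solving for integer coefficients yields p as stated.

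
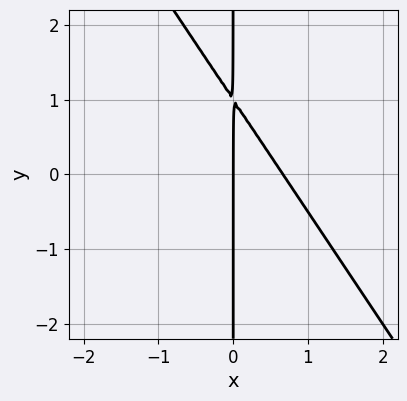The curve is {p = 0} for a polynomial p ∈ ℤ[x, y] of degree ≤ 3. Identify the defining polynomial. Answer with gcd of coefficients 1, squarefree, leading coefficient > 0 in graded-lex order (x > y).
deg p = 2. A generic line meets the curve in up to 2 points.
Checking where it meets the axes: every point of the y-axis in the box is on the curve; it meets the x-axis at x = 0 (among the integer gridlines).
Fitting integer coefficients to these (and the overall shape) gives p.

3*x^2 + 2*x*y - 2*x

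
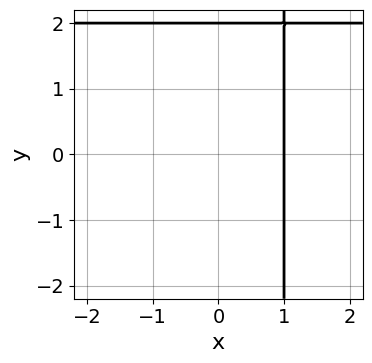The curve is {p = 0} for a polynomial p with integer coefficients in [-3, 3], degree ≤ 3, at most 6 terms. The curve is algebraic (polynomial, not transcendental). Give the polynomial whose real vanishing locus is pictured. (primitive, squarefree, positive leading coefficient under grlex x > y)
x*y - 2*x - y + 2

(a) deg p = 2. No degree-1 curve has this shape.
(b) Reading off the gridlines: it meets the y-axis at y = 2 (among the integer gridlines); it meets the x-axis at x = 1 (among the integer gridlines).
(c) Together with the visible shape, these determine p as stated.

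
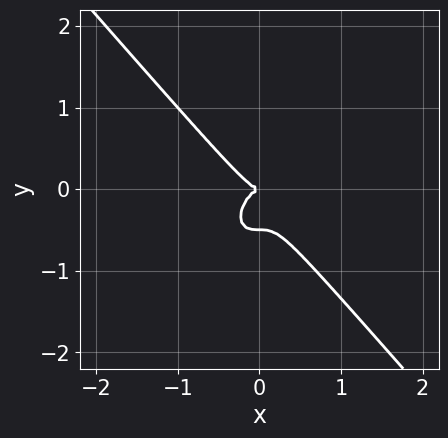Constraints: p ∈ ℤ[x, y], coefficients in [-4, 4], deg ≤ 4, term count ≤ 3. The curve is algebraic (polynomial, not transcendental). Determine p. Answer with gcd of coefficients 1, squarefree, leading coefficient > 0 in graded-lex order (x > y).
(a) deg p = 3.
(b) Against the integer gridlines: one y-axis crossing is at y = 0; it meets the x-axis at x = 0 (among the integer gridlines).
(c) The integer polynomial consistent with all of this is the stated p.

3*x^3 + 2*y^3 + y^2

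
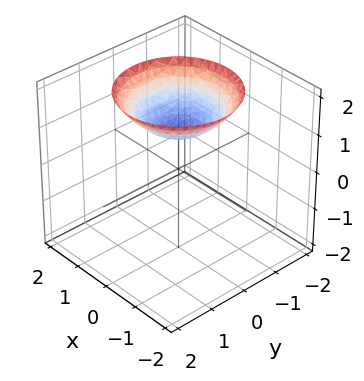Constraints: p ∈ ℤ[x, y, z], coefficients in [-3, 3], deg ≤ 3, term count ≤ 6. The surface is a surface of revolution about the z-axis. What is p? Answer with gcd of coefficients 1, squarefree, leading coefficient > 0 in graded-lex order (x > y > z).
x^2 + y^2 - 2*z + 2

The degree is 2 — a generic line meets the surface in up to 2 points.
Symmetries: rotational symmetry about the z-axis ⇒ p depends on x, y only through x² + y².
Reading off the gridlines: it misses every integer gridline on the y-axis; no x-intercept at any integer in the box; a circular section at z = 2 has radius between 1 and 2.
These observations pin down the coefficients. Check: (0, 0, 1) on the z-axis lies on the surface, and p(0, 0, 1) = 0. ✓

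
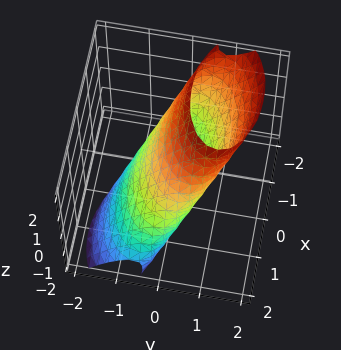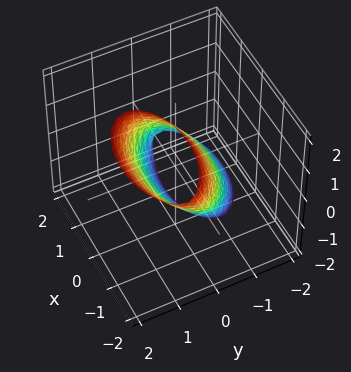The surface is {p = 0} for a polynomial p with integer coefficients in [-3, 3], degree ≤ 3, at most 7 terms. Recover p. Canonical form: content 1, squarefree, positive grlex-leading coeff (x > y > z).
x^2 + x*z + 3*y^2 - 3*y*z + z^2 - 2

Degree: the shape is more complex than any degree-1 surface, so deg p = 2.
Solving for integer coefficients yields p as stated.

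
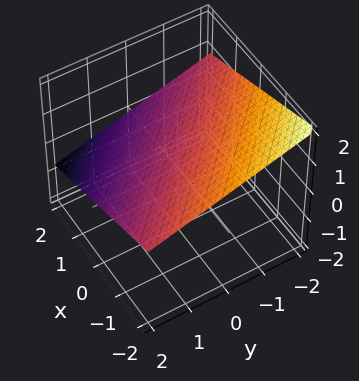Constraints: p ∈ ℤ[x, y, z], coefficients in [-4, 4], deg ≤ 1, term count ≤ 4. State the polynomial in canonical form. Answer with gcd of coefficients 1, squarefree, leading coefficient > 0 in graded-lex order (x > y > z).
(a) Degree: every cross-section is a straight line — this is a plane, so deg p = 1.
(b) Observable constraints: one y-axis crossing is at y = 2; it crosses the x-axis at the gridline x = 2.
(c) Assembling these constraints gives the stated polynomial.

x + y + 3*z - 2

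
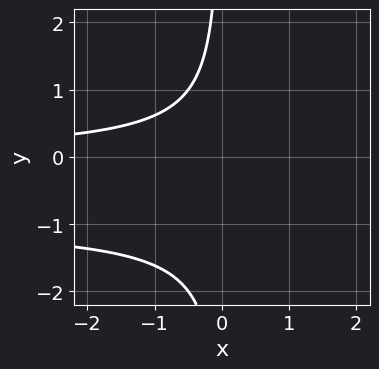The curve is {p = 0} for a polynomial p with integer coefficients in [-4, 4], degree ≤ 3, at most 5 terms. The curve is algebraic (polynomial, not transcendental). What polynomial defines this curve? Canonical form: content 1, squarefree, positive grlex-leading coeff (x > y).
x*y^2 + x*y + 1

1. Degree: the shape is more complex than any degree-2 curve, so deg p = 3.
2. Checking where it meets the axes: no y-intercept at any integer in the box; the curve avoids every integer x-axis point in the box.
3. Together with the visible shape, these determine p as stated.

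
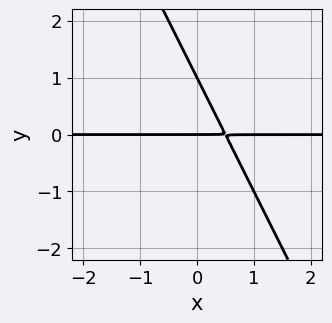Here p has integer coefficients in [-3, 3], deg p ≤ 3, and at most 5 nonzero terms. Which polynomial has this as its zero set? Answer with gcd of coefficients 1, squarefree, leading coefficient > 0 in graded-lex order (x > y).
First, the degree is 2 — the shape is more complex than any degree-1 curve.
Next, observable constraints: among the integer gridlines, it crosses the y-axis at y ∈ {0, 1}; the visible x-axis segment lies entirely on the curve.
Finally, fitting integer coefficients to these (and the overall shape) gives p.

2*x*y + y^2 - y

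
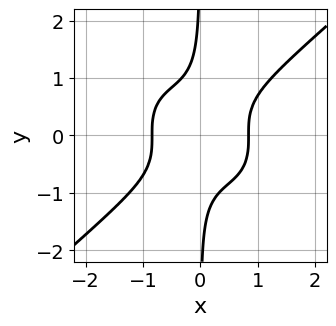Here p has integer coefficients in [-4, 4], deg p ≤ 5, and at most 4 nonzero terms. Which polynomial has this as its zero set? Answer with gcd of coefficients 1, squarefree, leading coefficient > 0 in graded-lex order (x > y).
First, the degree is 4 — a generic line meets the curve in up to 4 points.
Then, against the integer gridlines: the curve avoids every integer y-axis point in the box.
Finally, these observations pin down the coefficients.

2*x^4 - 3*x*y^3 - 1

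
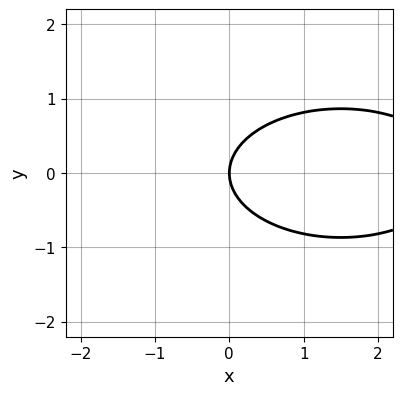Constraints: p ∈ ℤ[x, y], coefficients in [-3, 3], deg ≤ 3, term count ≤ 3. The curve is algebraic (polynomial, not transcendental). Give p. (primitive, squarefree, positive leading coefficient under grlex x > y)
x^2 + 3*y^2 - 3*x

(a) deg p = 2. A generic line meets the curve in up to 2 points.
(b) Symmetries: it's symmetric under y → −y, forcing even powers of y.
(c) Observable constraints: it crosses the x-axis at the gridline x = 0; one y-axis crossing is at y = 0.
(d) Putting this together gives p.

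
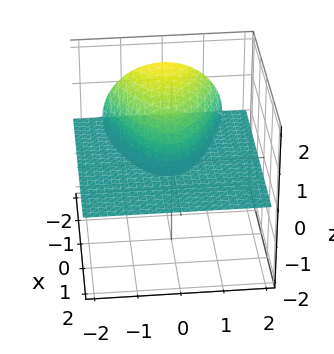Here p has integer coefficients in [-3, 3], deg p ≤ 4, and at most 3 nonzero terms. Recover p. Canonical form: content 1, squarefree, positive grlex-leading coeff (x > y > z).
1. I count 2 distinct pieces. They look like related sheets of one shape, so recover p as a whole.
2. deg p = 3. A generic line meets the surface in up to 3 points.
3. From the visible intercepts: the visible x-axis segment lies entirely on the surface; every point of the y-axis in the box is on the surface.
4. Putting this together gives p.

y^2*z + z^3 + x*z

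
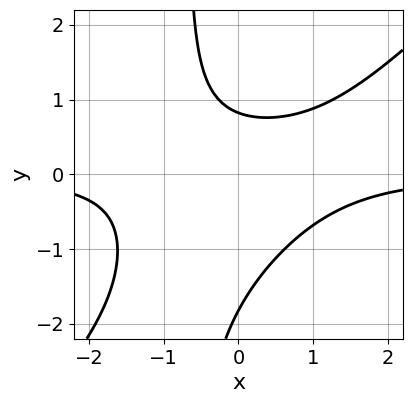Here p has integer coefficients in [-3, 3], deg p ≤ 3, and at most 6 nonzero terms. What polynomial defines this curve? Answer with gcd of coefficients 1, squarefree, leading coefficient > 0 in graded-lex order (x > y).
3*x^2*y - 3*x*y^2 - 2*y^2 - 2*y + 3

First, deg p = 3. The shape is more complex than any degree-2 curve.
Then, reading off the gridlines: it misses every integer gridline on the x-axis.
Finally, these observations pin down the coefficients.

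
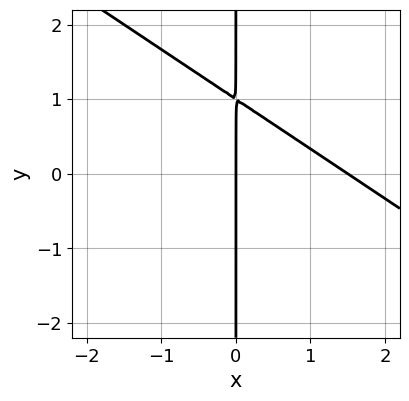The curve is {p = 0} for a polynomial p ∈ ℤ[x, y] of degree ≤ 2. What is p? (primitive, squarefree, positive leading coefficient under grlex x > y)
1. Degree: no degree-1 curve has this shape, so deg p = 2.
2. Reading off the gridlines: the visible y-axis segment lies entirely on the curve; it meets the x-axis at x = 0 (among the integer gridlines).
3. Matching integer coefficients to the picture gives p.

2*x^2 + 3*x*y - 3*x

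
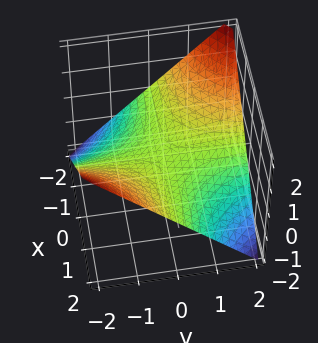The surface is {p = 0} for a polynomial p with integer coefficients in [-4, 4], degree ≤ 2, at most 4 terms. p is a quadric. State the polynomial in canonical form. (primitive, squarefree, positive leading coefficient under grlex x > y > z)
(a) Degree: a saddle surface; a quadric, so deg p = 2.
(b) Observable constraints: the visible x-axis segment lies entirely on the surface; it meets the z-axis at z = 0 (among the integer gridlines).
(c) Putting this together gives p.

x*y + 2*z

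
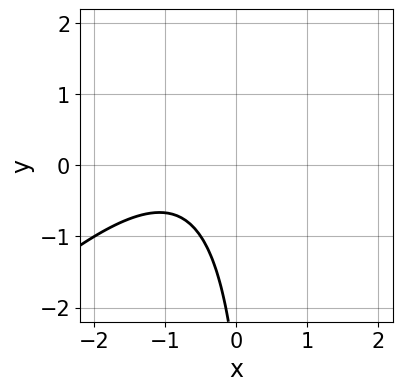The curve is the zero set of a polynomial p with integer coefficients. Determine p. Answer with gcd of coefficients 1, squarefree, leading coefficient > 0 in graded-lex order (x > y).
(a) Degree: a generic line meets the curve in up to 2 points, so deg p = 2.
(b) Observable constraints: no y-intercept at any integer in the box; it misses every integer gridline on the x-axis.
(c) The integer polynomial consistent with all of this is the stated p.

2*x^2 - 2*x*y + 3*x + y + 3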